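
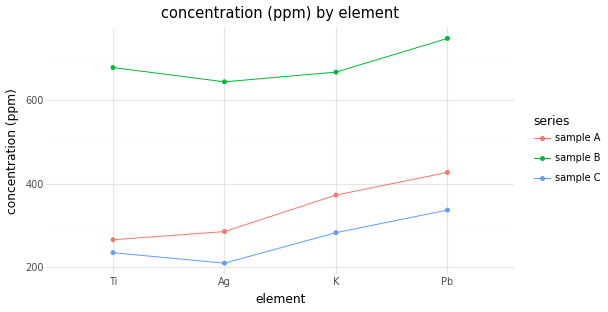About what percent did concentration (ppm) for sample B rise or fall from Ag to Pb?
≈ +15.4%

Ag ≈ 650, Pb ≈ 750; (750 − 650) / 650 ≈ +15.4%.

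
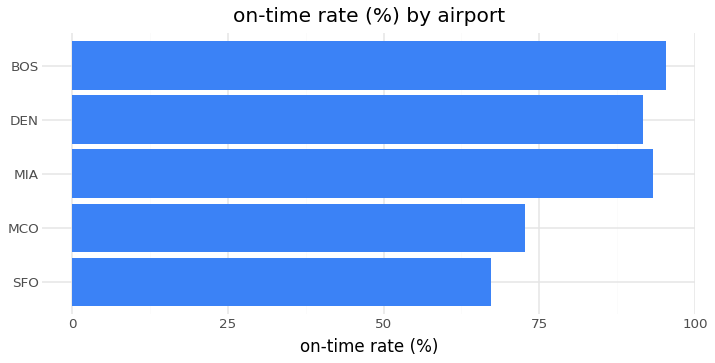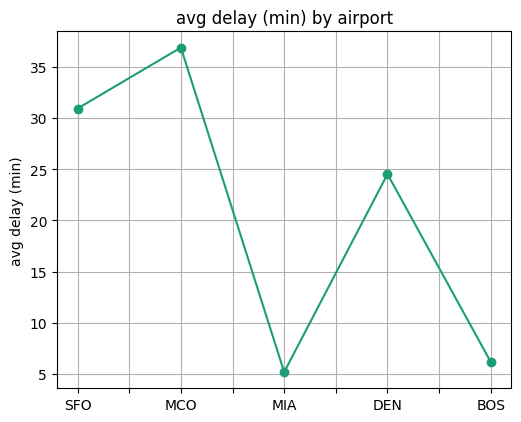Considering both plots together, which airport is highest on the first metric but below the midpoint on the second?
Chart 2 median avg delay (min) ≈ 25; below-median airports: MIA, BOS. Among those, BOS has the highest on-time rate (%) (≈ 100).

BOS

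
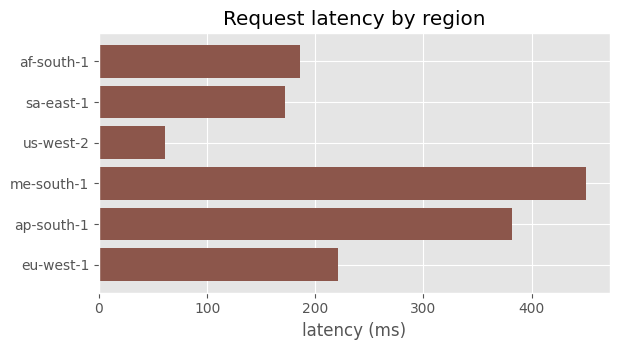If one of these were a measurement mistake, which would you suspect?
me-south-1

me-south-1 ≈ 450; the rest sit between ≈ 50 and ≈ 400.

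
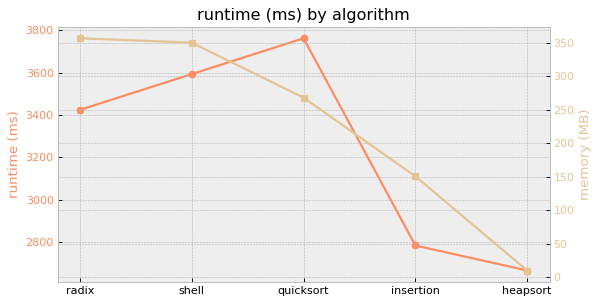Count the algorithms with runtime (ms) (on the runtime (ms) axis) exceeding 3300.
Above 3300: radix, shell, quicksort.

3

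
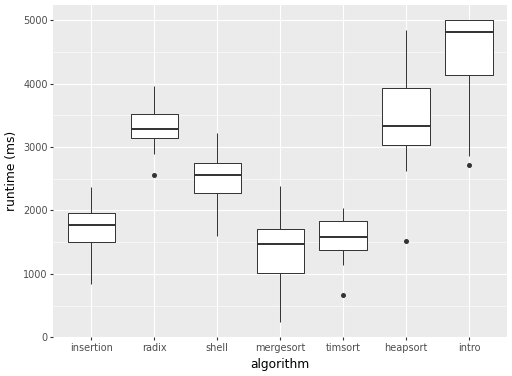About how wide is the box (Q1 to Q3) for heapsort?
≈ 1000

Q3 ≈ 4000, Q1 ≈ 3000; IQR ≈ 1000.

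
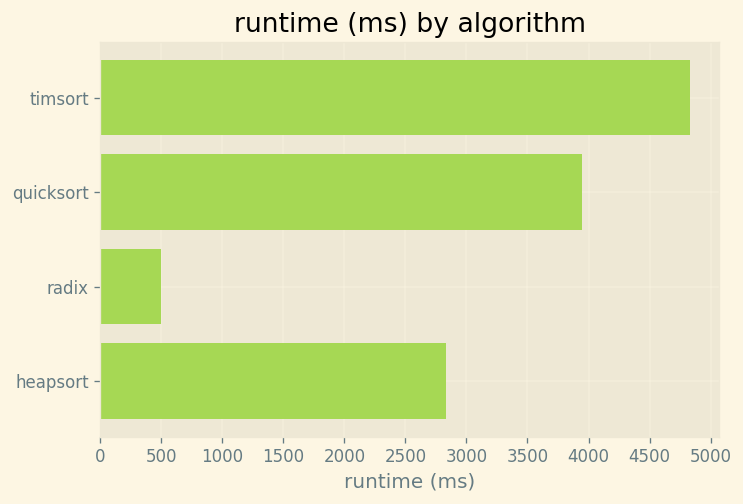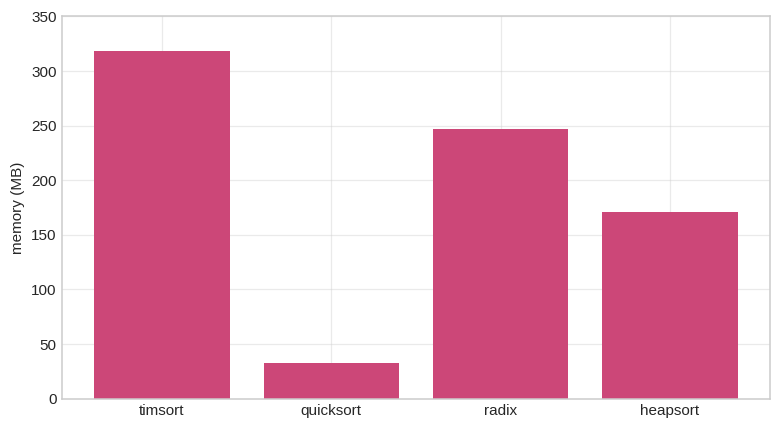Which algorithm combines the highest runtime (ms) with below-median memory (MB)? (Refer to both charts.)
Chart 2 median memory (MB) ≈ 200; below-median algorithms: quicksort, heapsort. Among those, quicksort has the highest runtime (ms) (≈ 4000).

quicksort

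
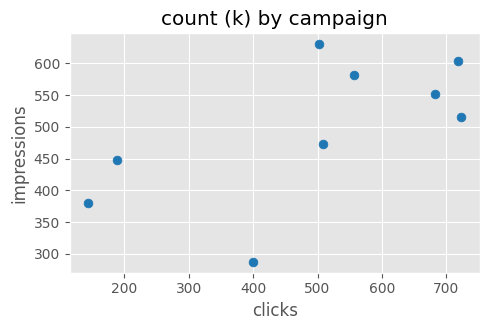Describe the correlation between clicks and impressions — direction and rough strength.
positive, moderate

Points are positively correlated; moderate (|r| ≈ 0.6).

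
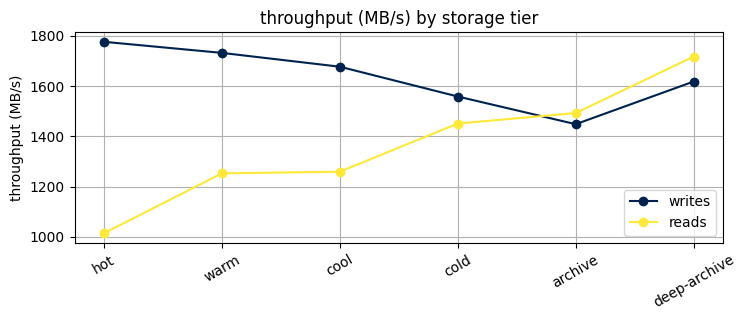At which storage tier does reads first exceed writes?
archive

cold: reads ≈ 1500 vs writes ≈ 1600 (not yet); archive: reads ≈ 1500 vs writes ≈ 1400 (first crossover).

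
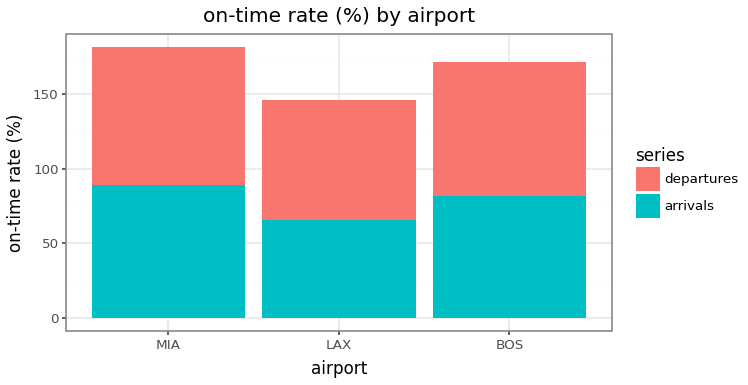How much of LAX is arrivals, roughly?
≈ 60

arrivals top ≈ 60, bottom ≈ 0; segment ≈ 60.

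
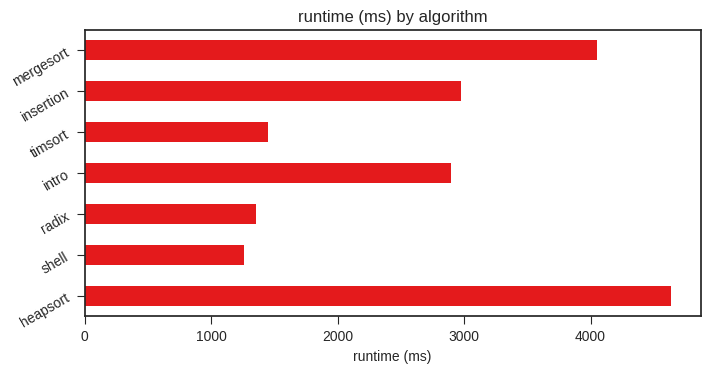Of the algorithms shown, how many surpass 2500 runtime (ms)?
Above 2500: heapsort, intro, insertion, mergesort.

4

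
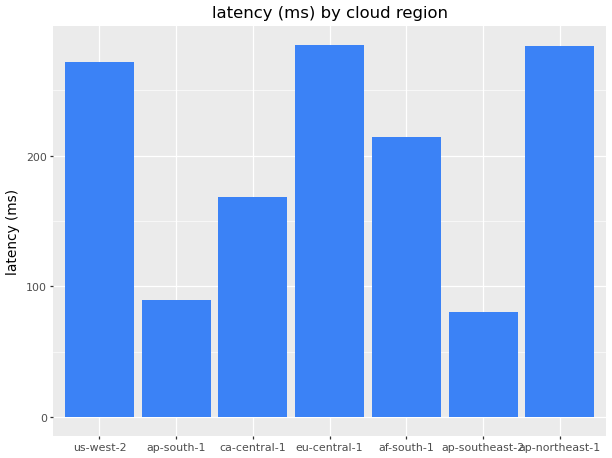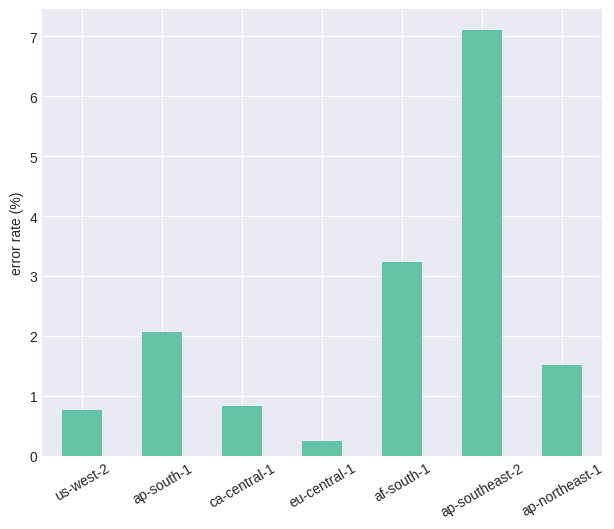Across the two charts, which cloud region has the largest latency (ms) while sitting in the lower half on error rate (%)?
Chart 2 median error rate (%) ≈ 2; below-median cloud regions: us-west-2, ca-central-1, eu-central-1. Among those, eu-central-1 has the highest latency (ms) (≈ 300).

eu-central-1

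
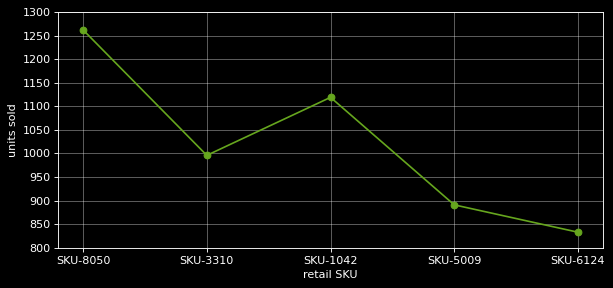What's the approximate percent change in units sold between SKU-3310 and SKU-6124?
≈ -15%

SKU-3310 ≈ 1000, SKU-6124 ≈ 850; (850 − 1000) / 1000 ≈ -15%.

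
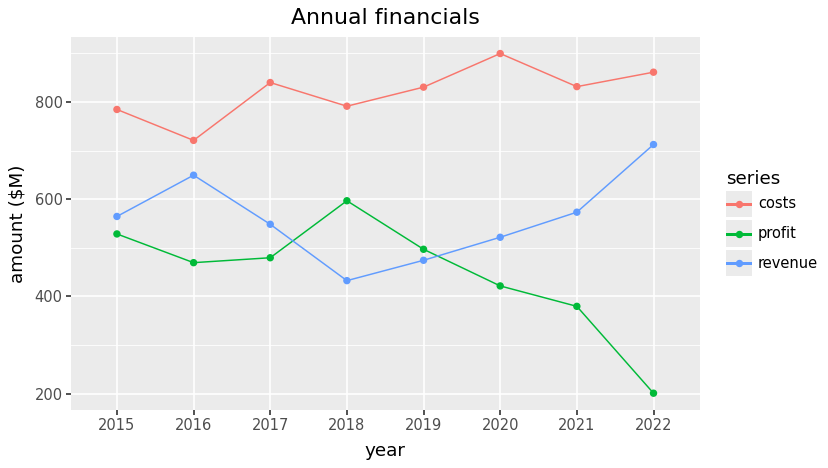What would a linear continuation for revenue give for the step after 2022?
Last three: 500, 600, 700 → slope ≈ 100/step → next ≈ 800.

≈ 800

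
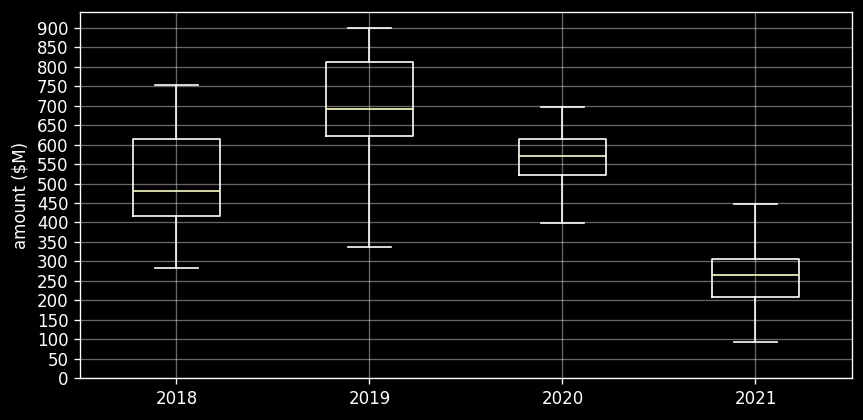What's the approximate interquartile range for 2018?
≈ 200

Q3 ≈ 600, Q1 ≈ 400; IQR ≈ 200.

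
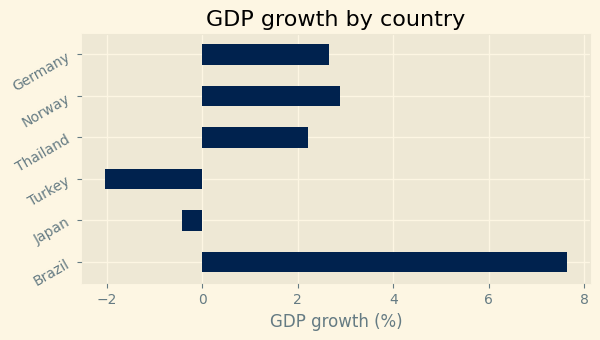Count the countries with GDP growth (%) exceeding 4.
1

Above 4: Brazil.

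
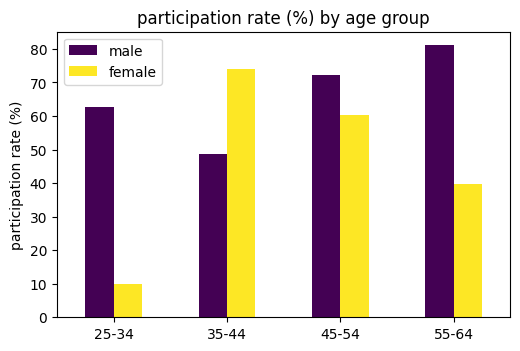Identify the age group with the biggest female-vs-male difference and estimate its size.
25-34: female ≈ 10, male ≈ 60 → gap ≈ 50. Next-largest (55-64) is only ≈ 40.

25-34, ≈ 50 %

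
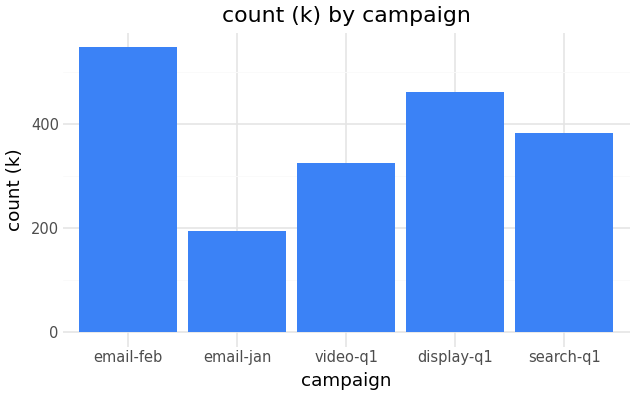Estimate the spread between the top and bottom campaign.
Max email-feb ≈ 550, min email-jan ≈ 200; range ≈ 350.

≈ 350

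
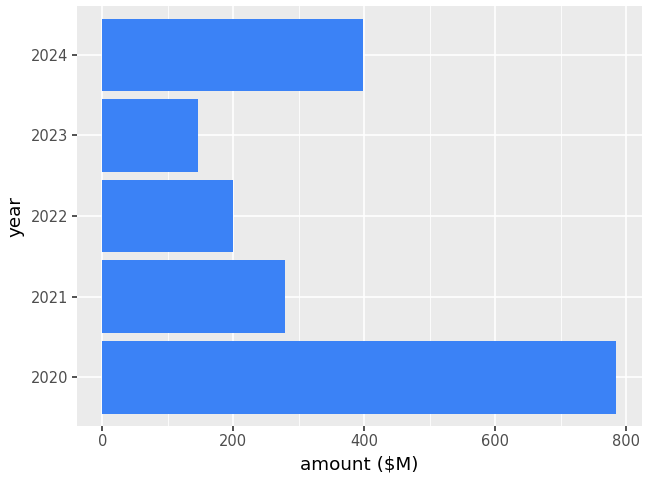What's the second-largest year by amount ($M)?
Top 3: 2020 ≈ 800, 2024 ≈ 400, 2021 ≈ 300.

2024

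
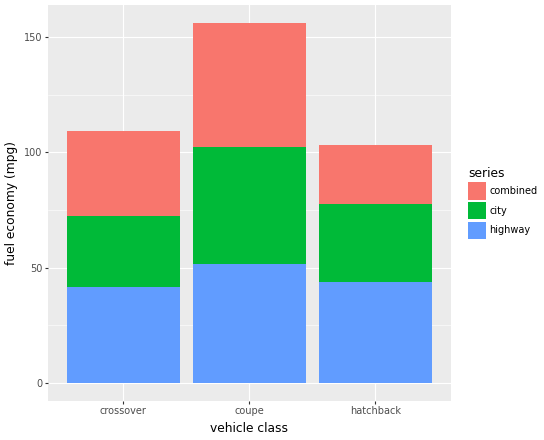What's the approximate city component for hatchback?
≈ 40

city top ≈ 80, bottom ≈ 40; segment ≈ 40.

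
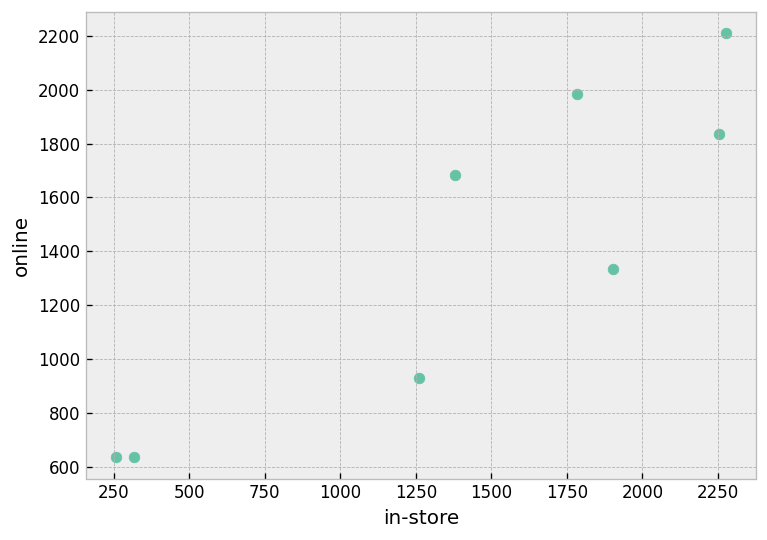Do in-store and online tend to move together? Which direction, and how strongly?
Points are positively correlated; strong (|r| ≈ 0.9).

positive, strong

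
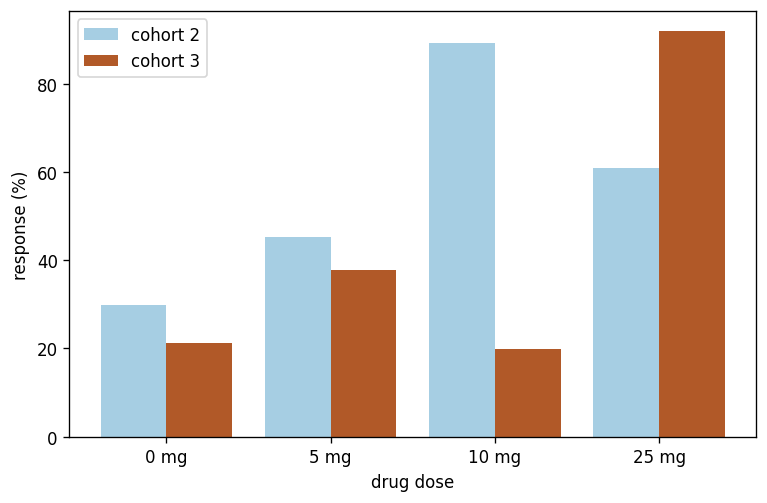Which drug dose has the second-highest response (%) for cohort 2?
25 mg

Top 3 for cohort 2: 10 mg ≈ 90, 25 mg ≈ 60, 5 mg ≈ 50.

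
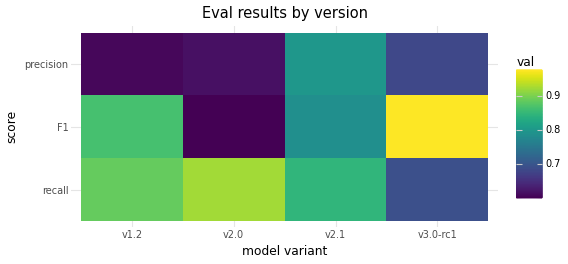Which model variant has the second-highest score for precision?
Top 3 for precision: v2.1 ≈ 0.80, v3.0-rc1 ≈ 0.70, v2.0 ≈ 0.60.

v3.0-rc1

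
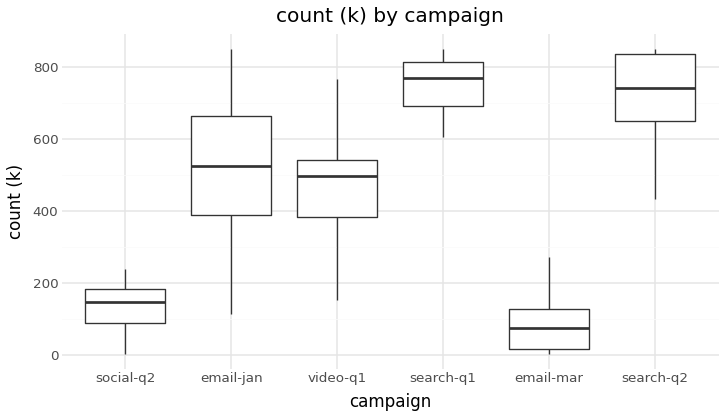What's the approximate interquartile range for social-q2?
≈ 100

Q3 ≈ 200, Q1 ≈ 100; IQR ≈ 100.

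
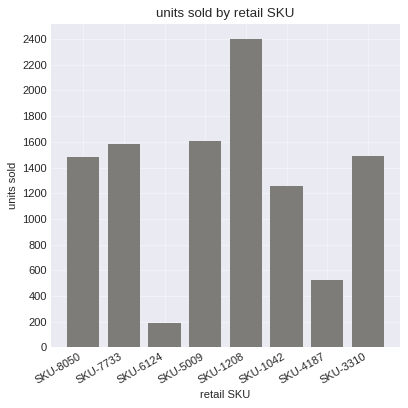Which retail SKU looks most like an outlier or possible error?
SKU-6124 ≈ 200; the rest sit between ≈ 600 and ≈ 2400.

SKU-6124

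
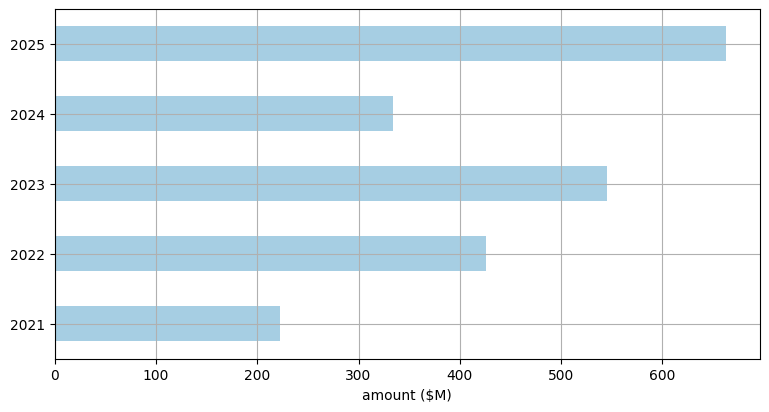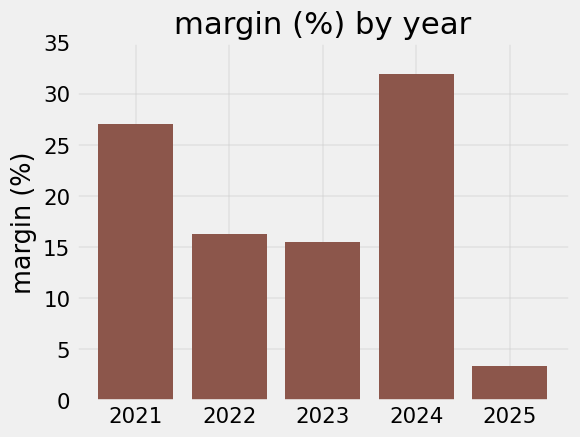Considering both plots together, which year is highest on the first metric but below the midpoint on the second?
Chart 2 median margin (%) ≈ 15; below-median years: 2023, 2025. Among those, 2025 has the highest amount ($M) (≈ 700).

2025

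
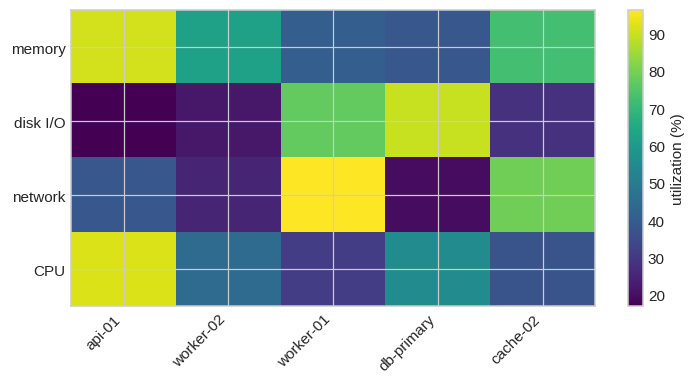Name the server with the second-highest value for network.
cache-02

Top 3 for network: worker-01 ≈ 100, cache-02 ≈ 80, api-01 ≈ 40.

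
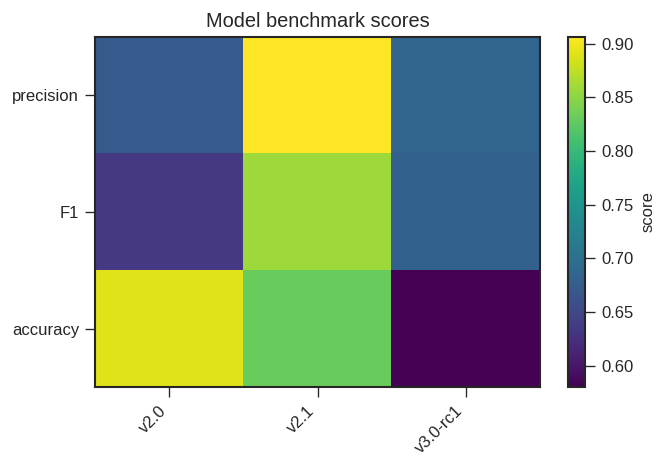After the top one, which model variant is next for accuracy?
Top 3 for accuracy: v2.0 ≈ 0.90, v2.1 ≈ 0.85, v3.0-rc1 ≈ 0.60.

v2.1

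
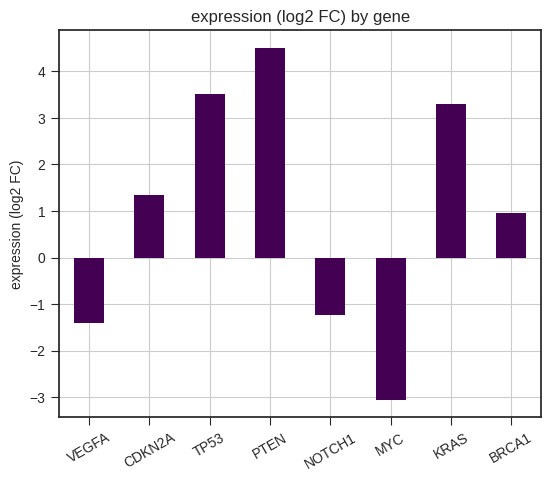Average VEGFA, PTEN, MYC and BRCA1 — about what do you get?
(-1 + 5 + -3 + 1) / 4 ≈ 0.

≈ 0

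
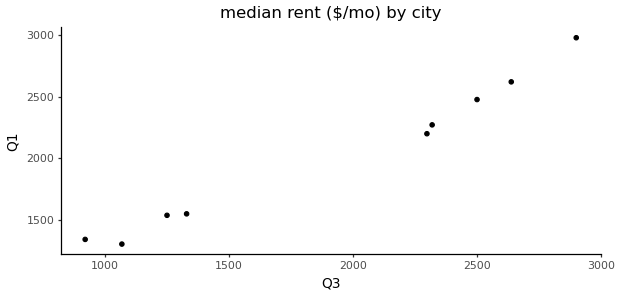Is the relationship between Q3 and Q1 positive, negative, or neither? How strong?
Points are positively correlated; strong (|r| ≈ 1.0).

positive, strong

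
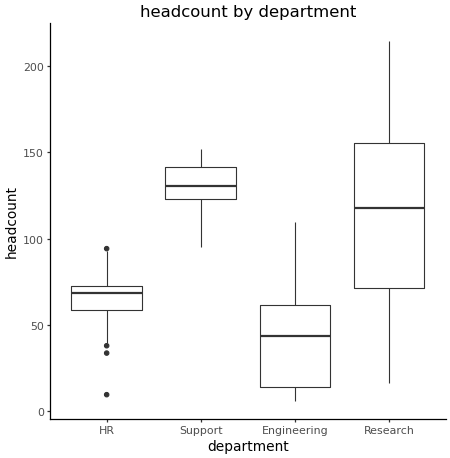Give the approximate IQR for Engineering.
≈ 50

Q3 ≈ 60, Q1 ≈ 10; IQR ≈ 50.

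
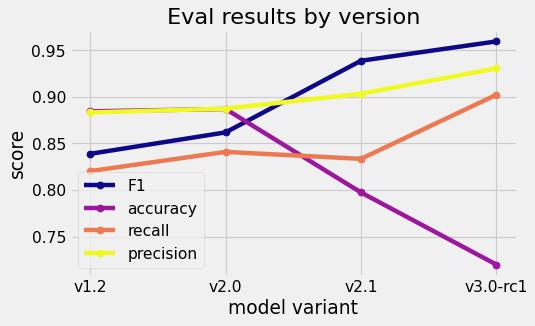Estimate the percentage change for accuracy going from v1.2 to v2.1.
≈ -9.1%

v1.2 ≈ 0.88, v2.1 ≈ 0.80; (0.80 − 0.88) / 0.88 ≈ -9.1%.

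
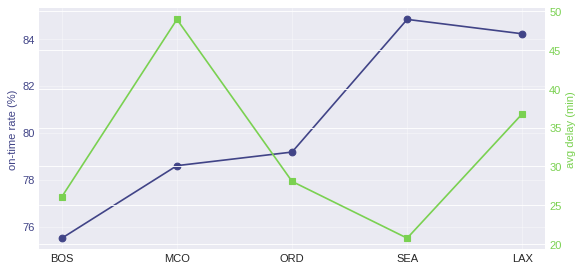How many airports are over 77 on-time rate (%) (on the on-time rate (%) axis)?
Above 77: MCO, ORD, SEA, LAX.

4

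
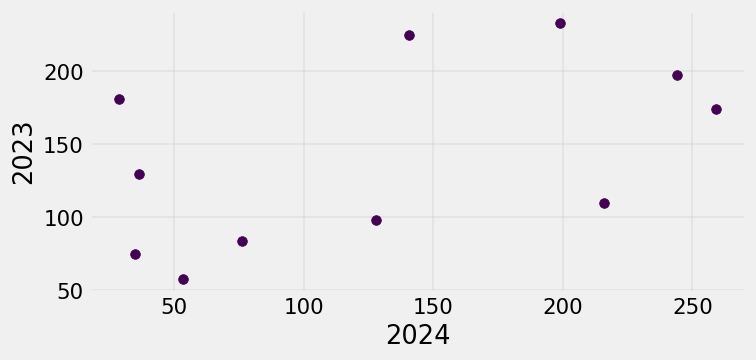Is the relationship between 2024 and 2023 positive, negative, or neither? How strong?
positive, moderate

Points are positively correlated; moderate (|r| ≈ 0.5).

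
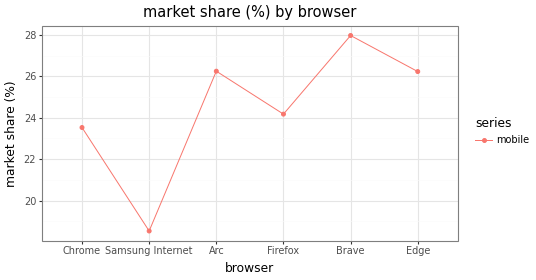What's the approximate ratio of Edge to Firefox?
≈ 1.08×

Edge ≈ 26, Firefox ≈ 24; 26/24 ≈ 1.08.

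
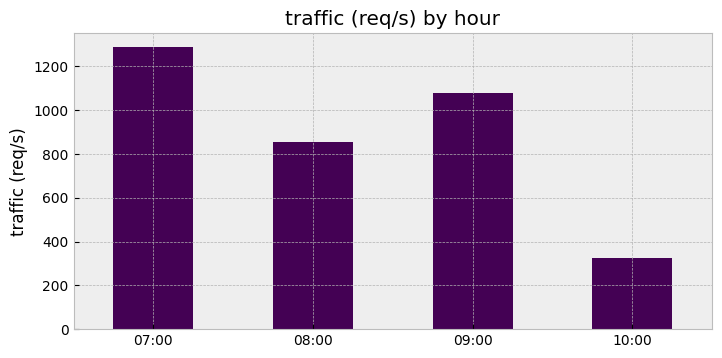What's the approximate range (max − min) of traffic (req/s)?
Max 07:00 ≈ 1200, min 10:00 ≈ 400; range ≈ 800.

≈ 800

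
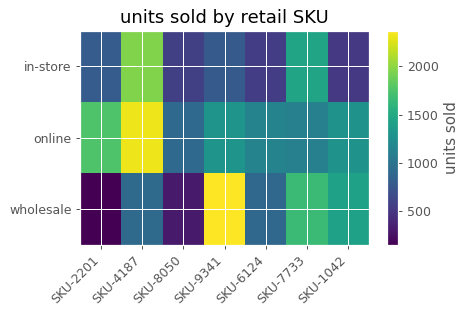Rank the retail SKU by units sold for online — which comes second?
Top 3 for online: SKU-4187 ≈ 2400, SKU-2201 ≈ 1800, SKU-9341 ≈ 1200.

SKU-2201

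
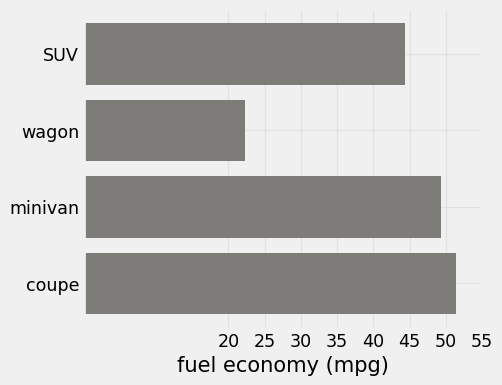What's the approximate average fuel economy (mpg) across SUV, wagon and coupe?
(45 + 20 + 50) / 3 ≈ 38.

≈ 38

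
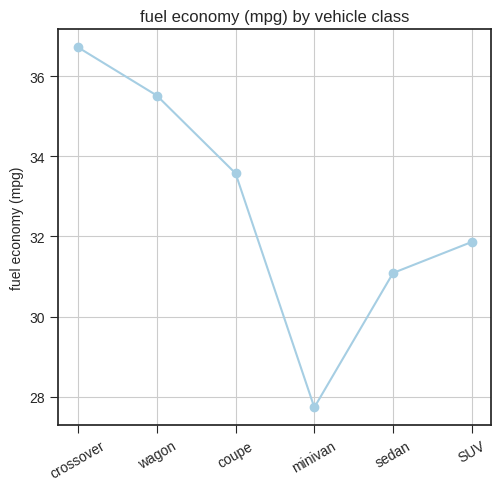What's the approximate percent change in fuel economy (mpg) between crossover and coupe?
≈ -8.1%

crossover ≈ 37, coupe ≈ 34; (34 − 37) / 37 ≈ -8.1%.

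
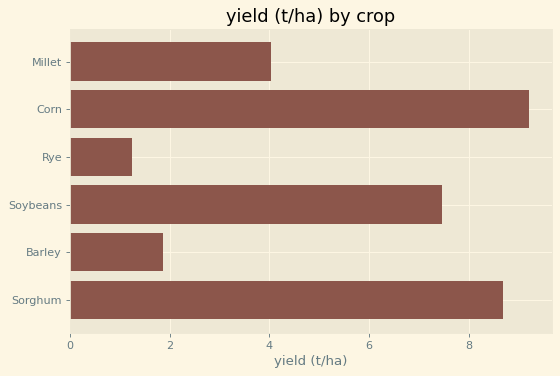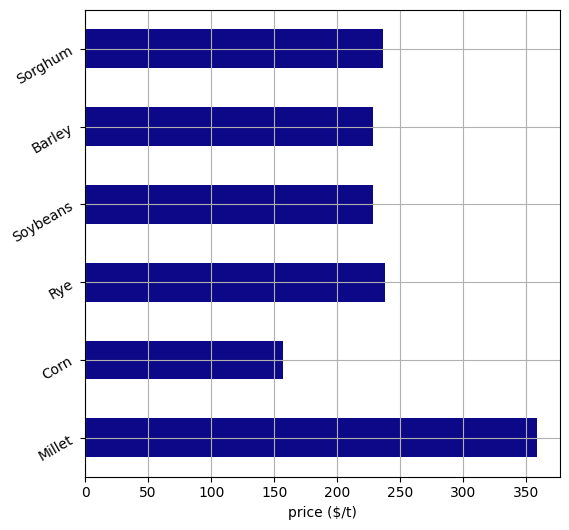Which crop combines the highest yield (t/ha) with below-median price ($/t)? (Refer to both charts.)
Corn

Chart 2 median price ($/t) ≈ 250; below-median crops: Corn, Soybeans, Barley. Among those, Corn has the highest yield (t/ha) (≈ 9).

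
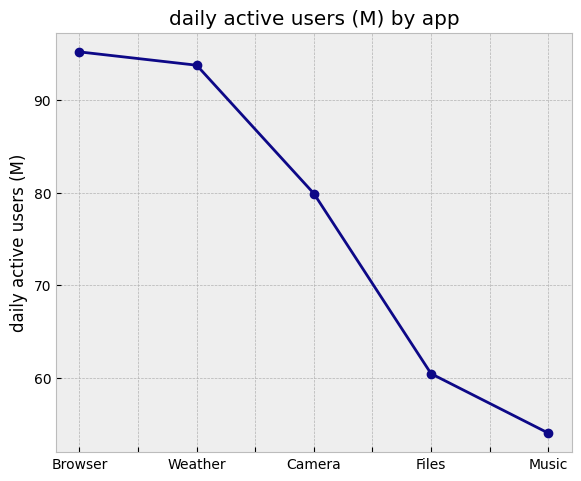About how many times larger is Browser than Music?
≈ 1.73×

Browser ≈ 95, Music ≈ 55; 95/55 ≈ 1.73.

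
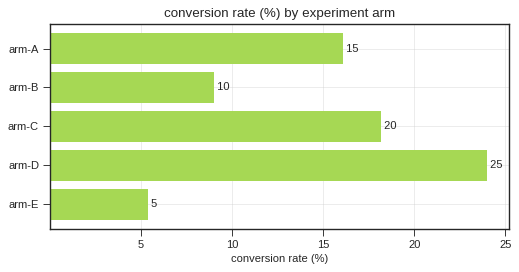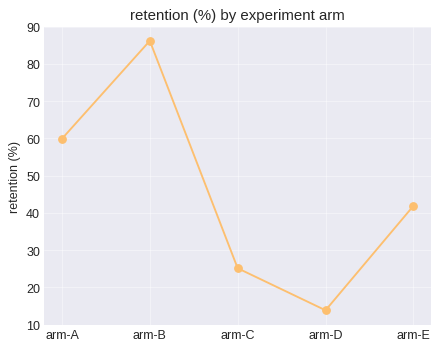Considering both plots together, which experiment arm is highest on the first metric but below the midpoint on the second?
arm-D

Chart 2 median retention (%) ≈ 40; below-median experiment arms: arm-C, arm-D. Among those, arm-D has the highest conversion rate (%) (≈ 25).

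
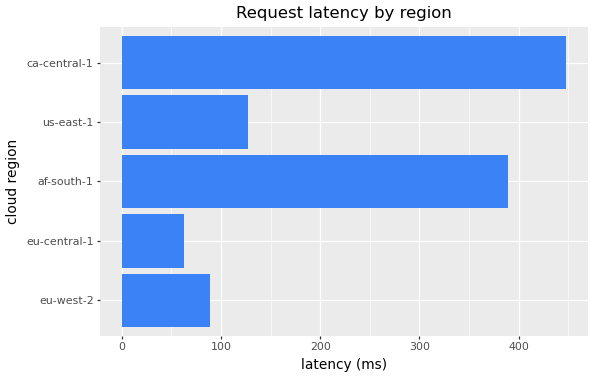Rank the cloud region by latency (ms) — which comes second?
Top 3: ca-central-1 ≈ 450, af-south-1 ≈ 400, us-east-1 ≈ 150.

af-south-1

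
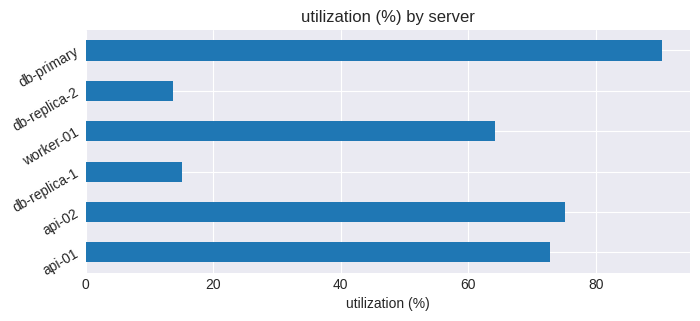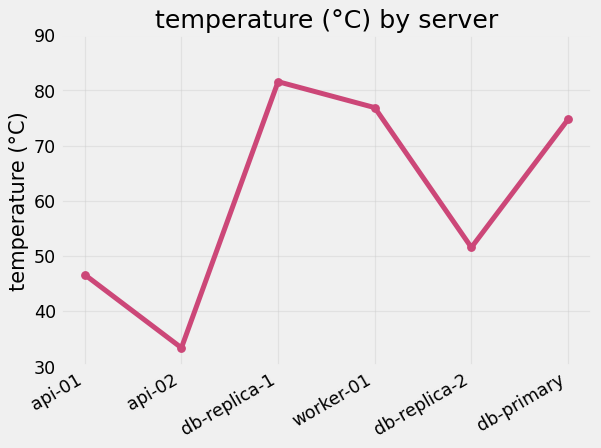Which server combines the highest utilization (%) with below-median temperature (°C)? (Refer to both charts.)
api-02

Chart 2 median temperature (°C) ≈ 60; below-median servers: api-01, api-02, db-replica-2. Among those, api-02 has the highest utilization (%) (≈ 80).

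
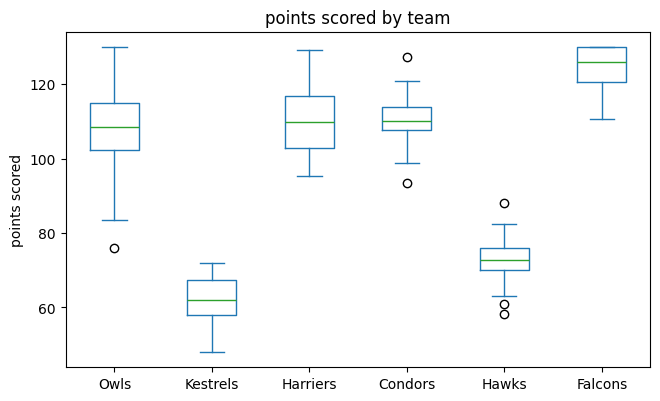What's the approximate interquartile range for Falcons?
Q3 ≈ 130, Q1 ≈ 120; IQR ≈ 10.

≈ 10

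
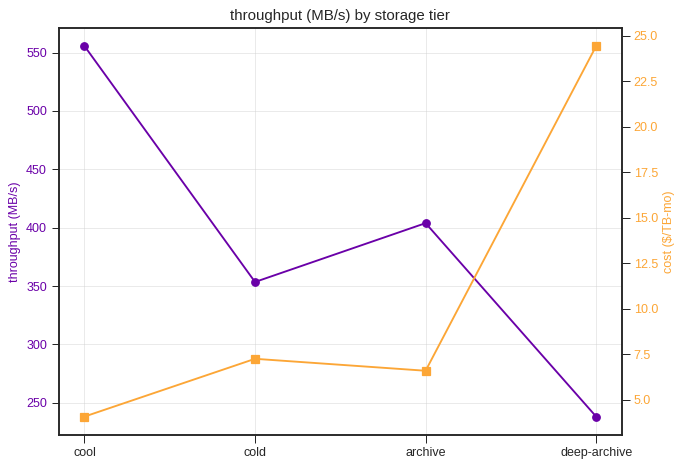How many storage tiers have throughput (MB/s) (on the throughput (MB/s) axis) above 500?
1

Above 500: cool.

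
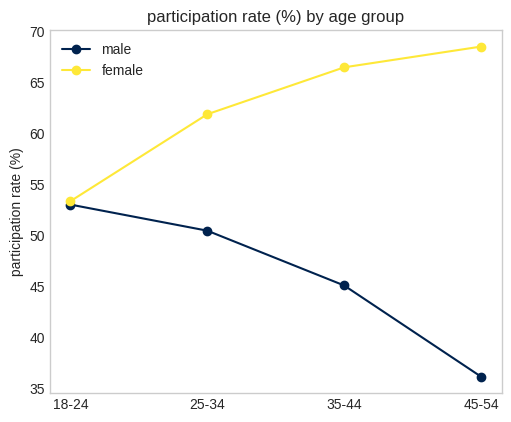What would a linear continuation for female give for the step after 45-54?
Last three: 60, 65, 70 → slope ≈ 5/step → next ≈ 75.

≈ 75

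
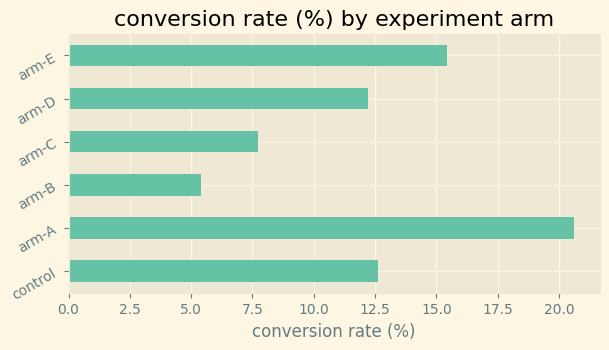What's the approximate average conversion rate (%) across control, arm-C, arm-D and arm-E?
(12 + 8 + 12 + 16) / 4 ≈ 12.

≈ 12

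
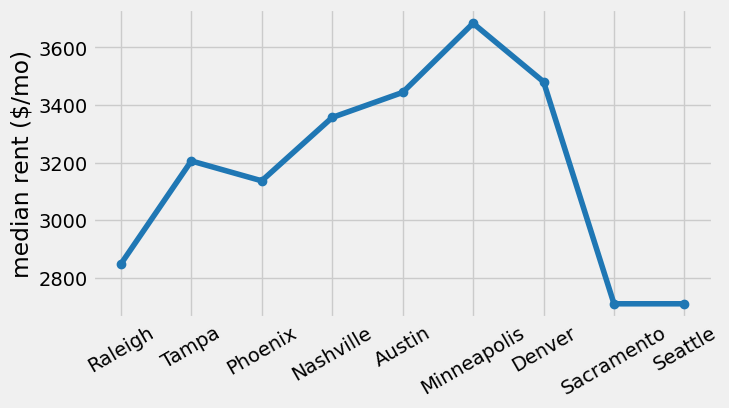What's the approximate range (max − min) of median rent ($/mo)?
Max Minneapolis ≈ 3700, min Sacramento ≈ 2700; range ≈ 1000.

≈ 1000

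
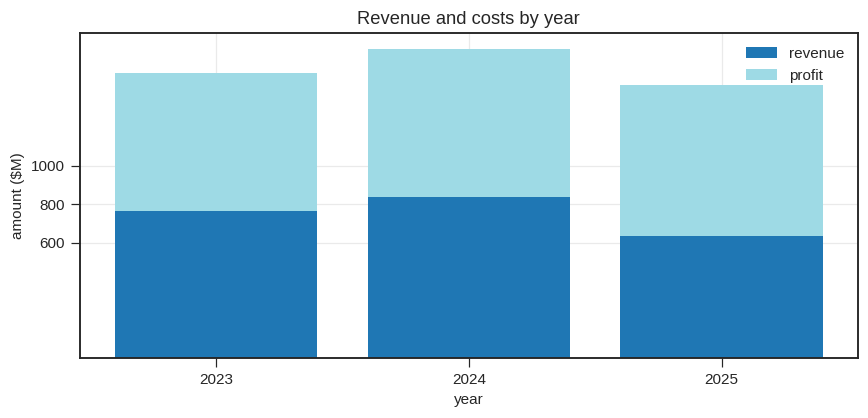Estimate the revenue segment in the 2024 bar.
revenue top ≈ 800, bottom ≈ 0; segment ≈ 800.

≈ 800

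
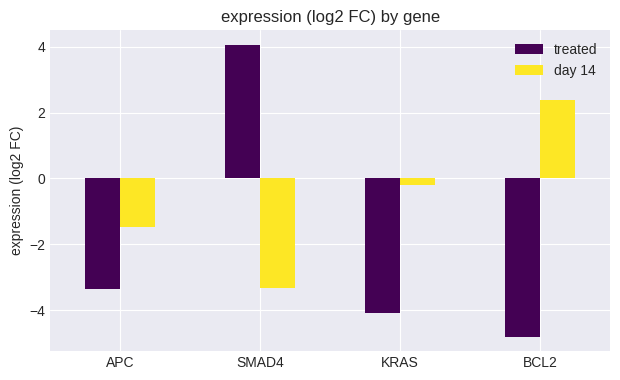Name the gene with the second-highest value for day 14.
Top 3 for day 14: BCL2 ≈ 2, KRAS ≈ 0, APC ≈ -1.

KRAS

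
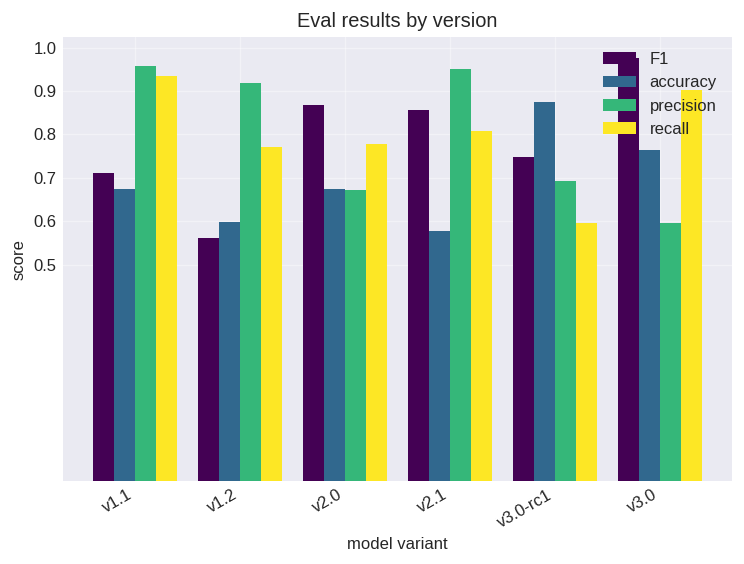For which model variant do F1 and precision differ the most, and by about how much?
v3.0, ≈ 0.4

v3.0: F1 ≈ 1.0, precision ≈ 0.6 → gap ≈ 0.4. Next-largest (v1.2) is only ≈ 0.3.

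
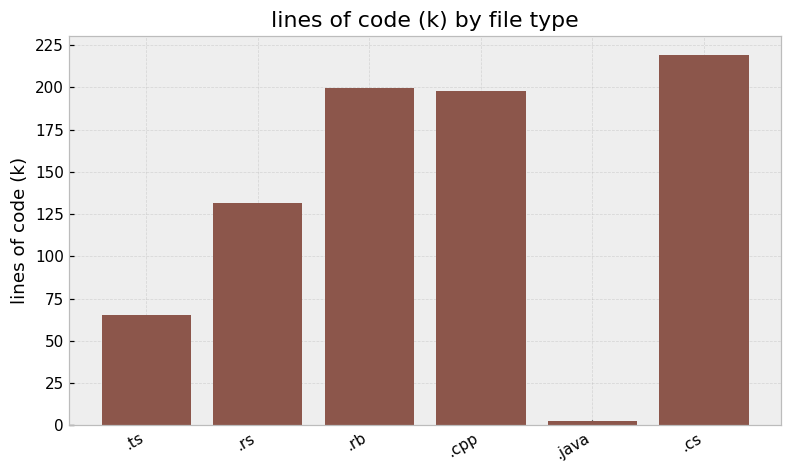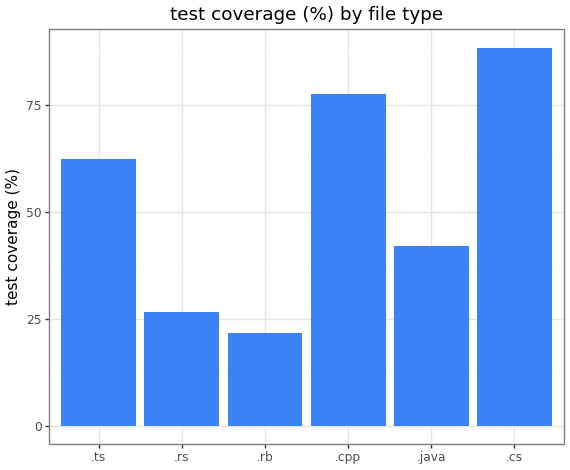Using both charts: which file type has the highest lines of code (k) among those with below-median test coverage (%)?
.rb

Chart 2 median test coverage (%) ≈ 50; below-median file types: .rs, .rb, .java. Among those, .rb has the highest lines of code (k) (≈ 200).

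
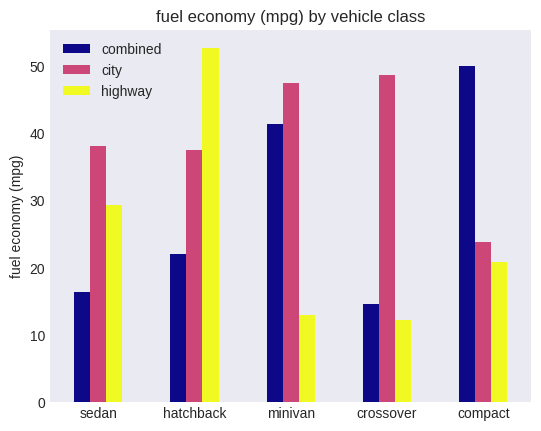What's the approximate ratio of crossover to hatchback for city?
≈ 1.25×

crossover ≈ 50, hatchback ≈ 40; 50/40 ≈ 1.25.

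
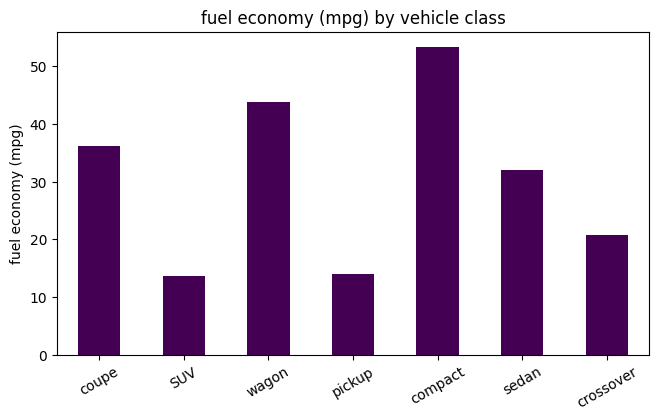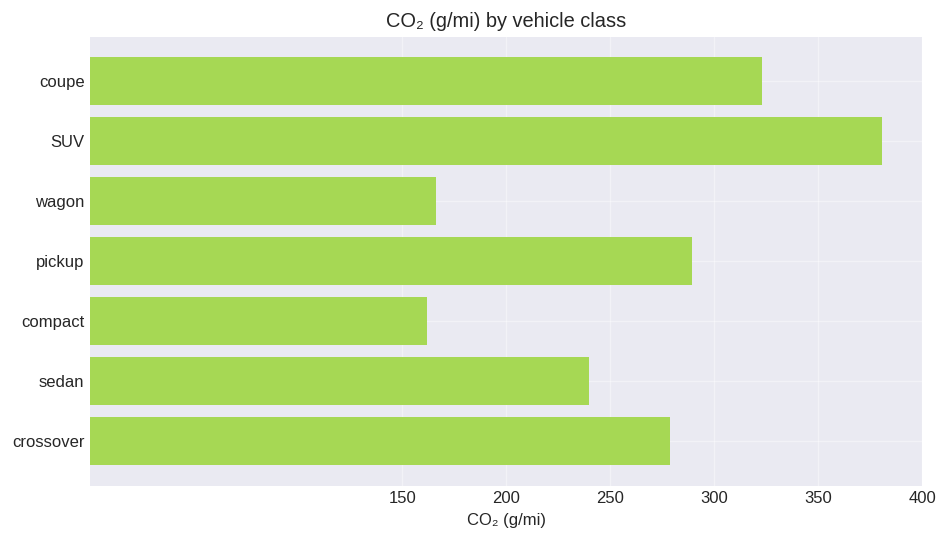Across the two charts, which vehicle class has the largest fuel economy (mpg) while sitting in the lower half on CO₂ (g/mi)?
Chart 2 median CO₂ (g/mi) ≈ 300; below-median vehicle classes: wagon, compact, sedan. Among those, compact has the highest fuel economy (mpg) (≈ 55).

compact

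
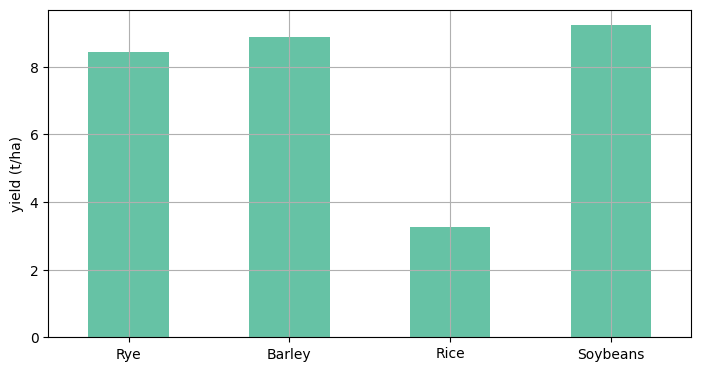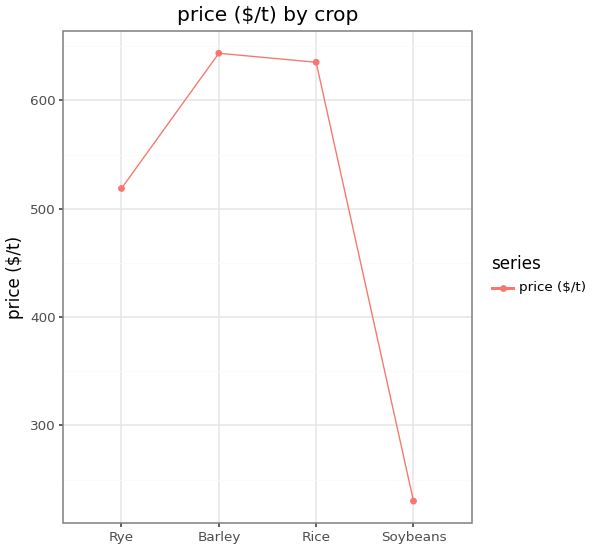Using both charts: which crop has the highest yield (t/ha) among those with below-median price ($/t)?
Chart 2 median price ($/t) ≈ 600; below-median crops: Rye, Soybeans. Among those, Soybeans has the highest yield (t/ha) (≈ 9).

Soybeans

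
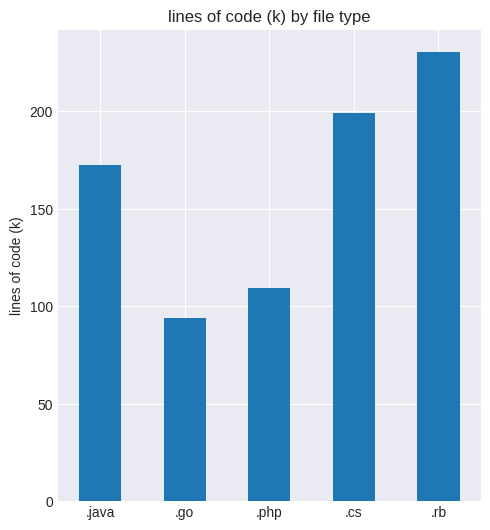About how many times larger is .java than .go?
≈ 1.8×

.java ≈ 180, .go ≈ 100; 180/100 ≈ 1.8.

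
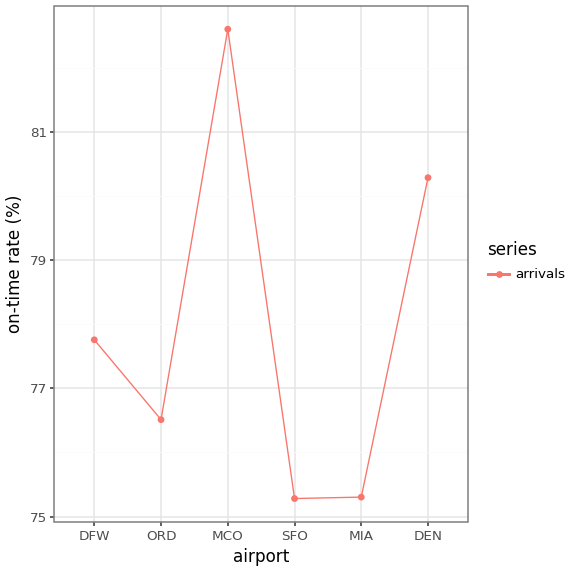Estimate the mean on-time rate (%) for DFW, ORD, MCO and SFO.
≈ 78

(78 + 77 + 83 + 75) / 4 ≈ 78.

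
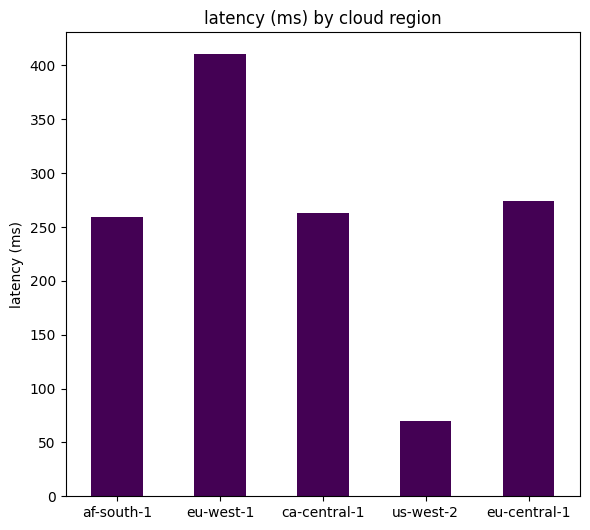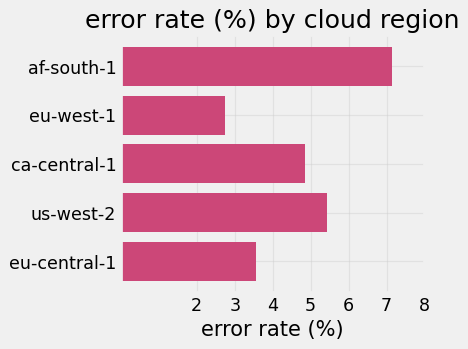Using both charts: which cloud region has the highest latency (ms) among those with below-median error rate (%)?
eu-west-1

Chart 2 median error rate (%) ≈ 5; below-median cloud regions: eu-west-1, eu-central-1. Among those, eu-west-1 has the highest latency (ms) (≈ 400).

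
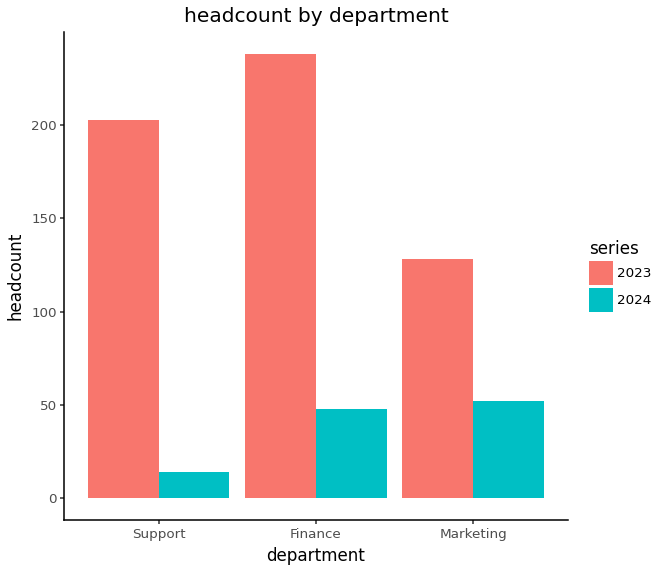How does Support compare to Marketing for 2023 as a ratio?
≈ 1.67×

Support ≈ 200, Marketing ≈ 120; 200/120 ≈ 1.67.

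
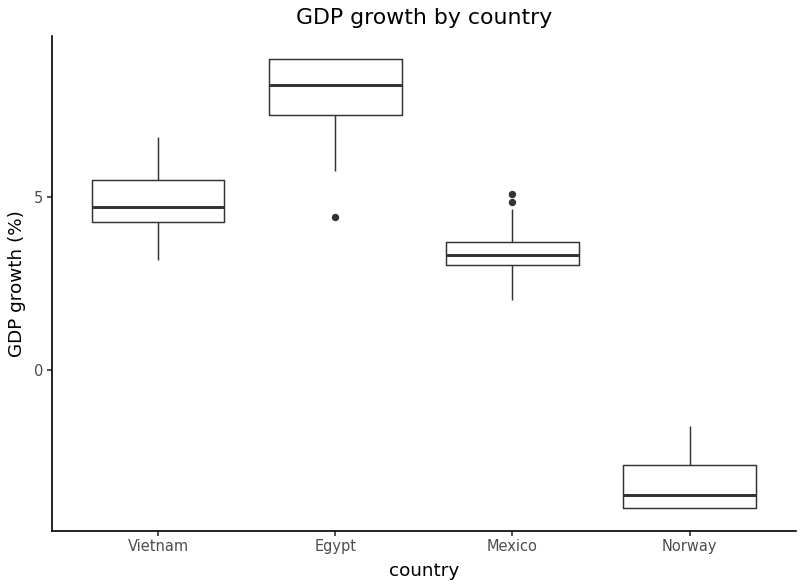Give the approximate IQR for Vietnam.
Q3 ≈ 5, Q1 ≈ 4; IQR ≈ 1.

≈ 1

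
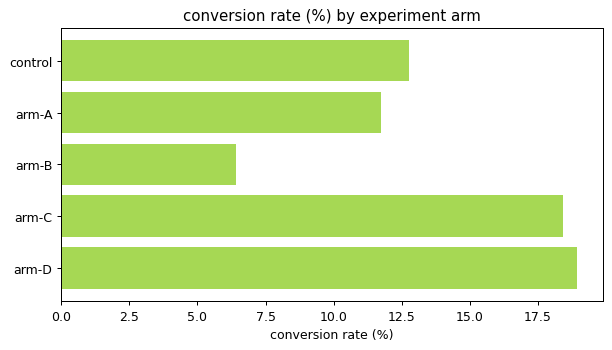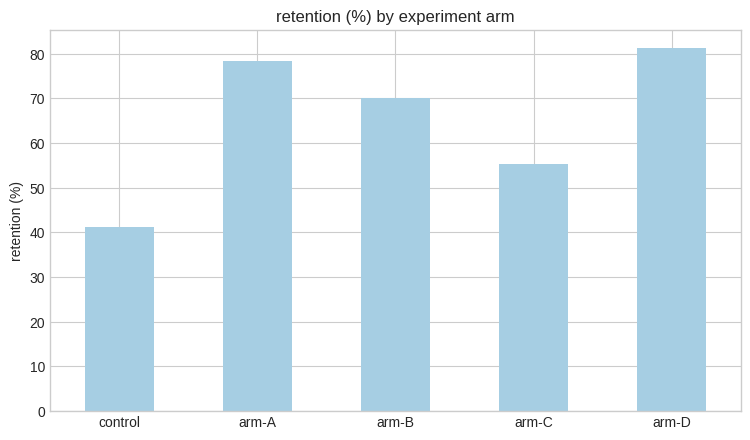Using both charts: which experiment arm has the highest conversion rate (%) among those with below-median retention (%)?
Chart 2 median retention (%) ≈ 70; below-median experiment arms: control, arm-C. Among those, arm-C has the highest conversion rate (%) (≈ 18).

arm-C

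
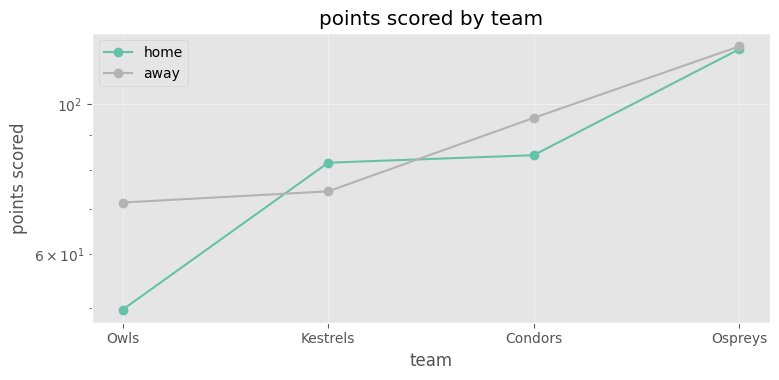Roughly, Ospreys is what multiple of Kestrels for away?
Ospreys ≈ 120, Kestrels ≈ 70; 120/70 ≈ 1.71.

≈ 1.71×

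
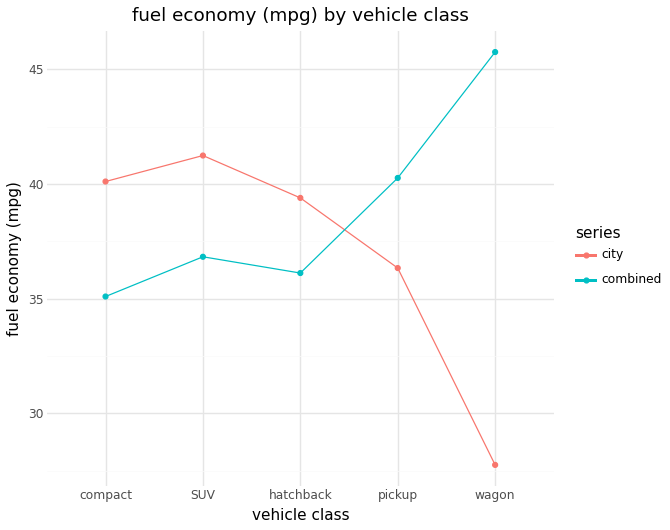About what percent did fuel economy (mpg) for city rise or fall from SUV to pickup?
≈ -14.3%

SUV ≈ 42, pickup ≈ 36; (36 − 42) / 42 ≈ -14.3%.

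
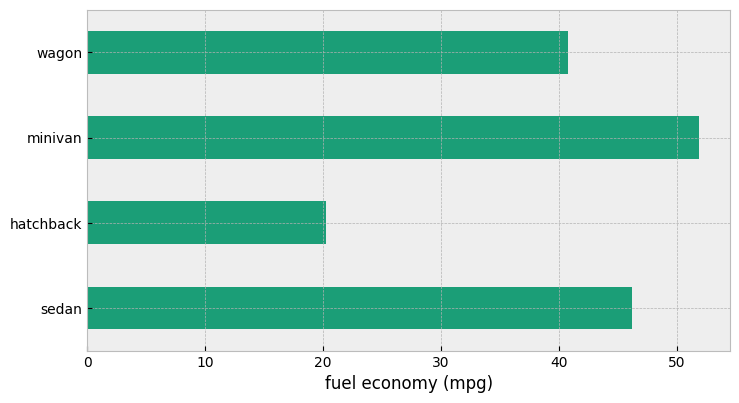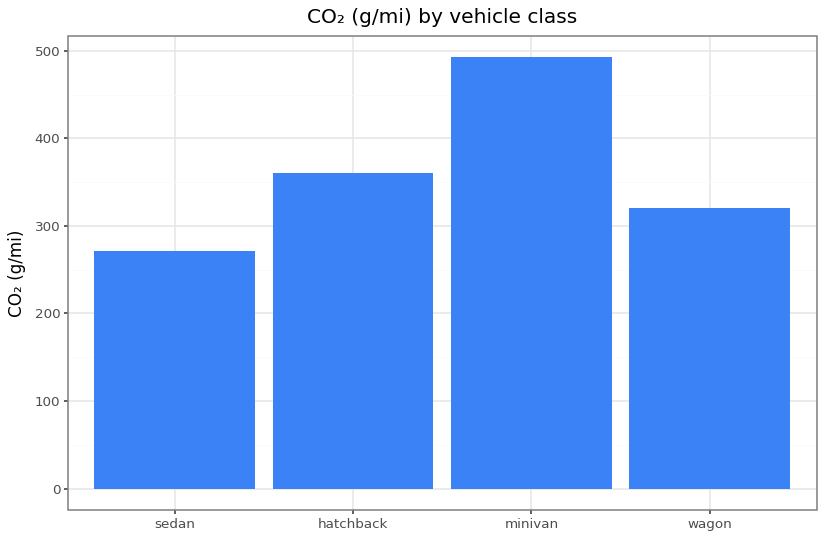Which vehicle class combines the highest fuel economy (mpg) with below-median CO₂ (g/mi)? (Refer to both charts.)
sedan

Chart 2 median CO₂ (g/mi) ≈ 350; below-median vehicle classes: sedan, wagon. Among those, sedan has the highest fuel economy (mpg) (≈ 45).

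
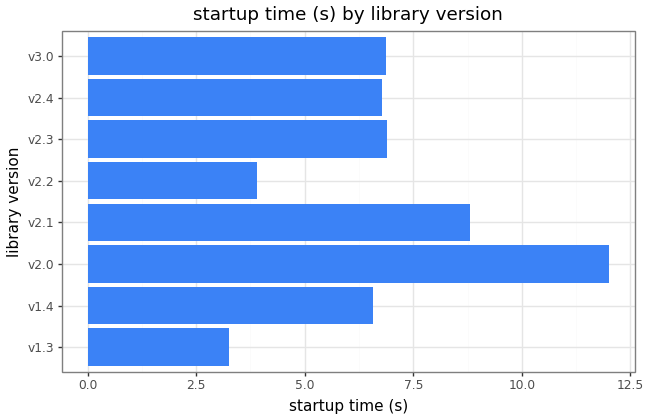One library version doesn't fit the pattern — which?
v2.0

v2.0 ≈ 12; the rest sit between ≈ 3 and ≈ 9.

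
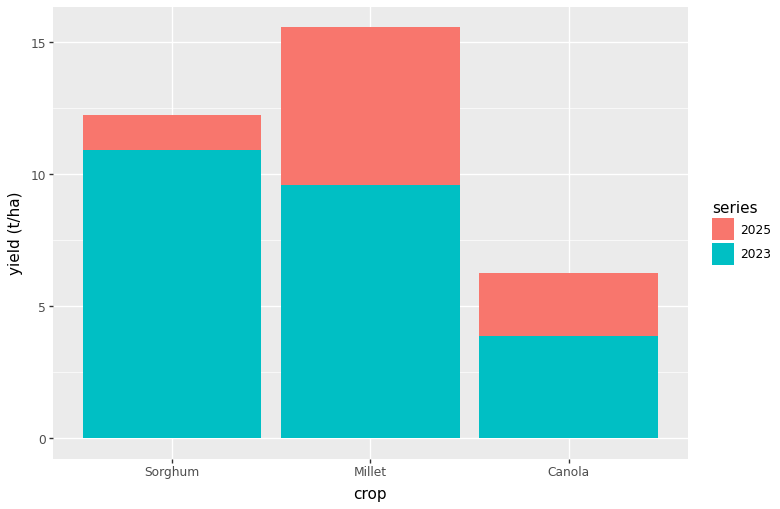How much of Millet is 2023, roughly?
≈ 10

2023 top ≈ 10, bottom ≈ 0; segment ≈ 10.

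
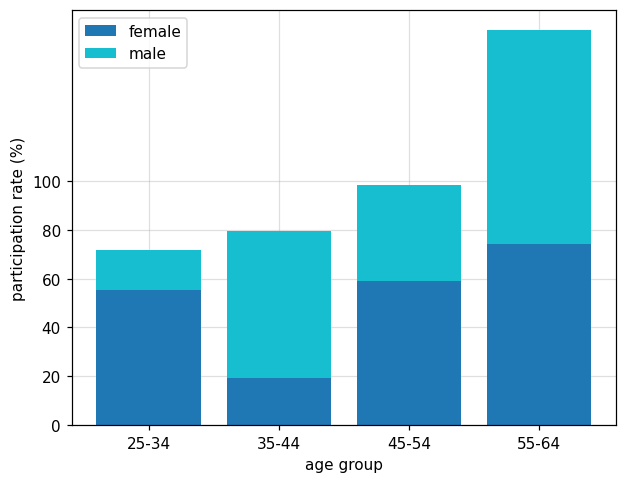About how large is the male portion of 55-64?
male top ≈ 160, bottom ≈ 80; segment ≈ 80.

≈ 80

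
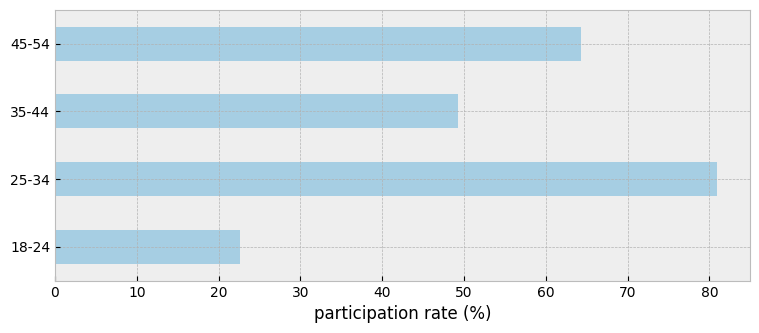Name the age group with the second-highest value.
Top 3: 25-34 ≈ 80, 45-54 ≈ 60, 35-44 ≈ 50.

45-54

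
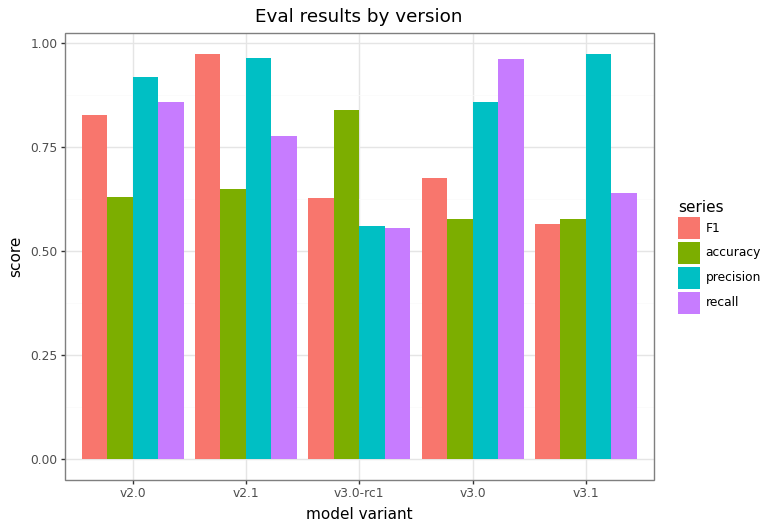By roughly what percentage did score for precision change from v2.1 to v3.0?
≈ -10%

v2.1 ≈ 1.0, v3.0 ≈ 0.9; (0.9 − 1.0) / 1.0 ≈ -10%.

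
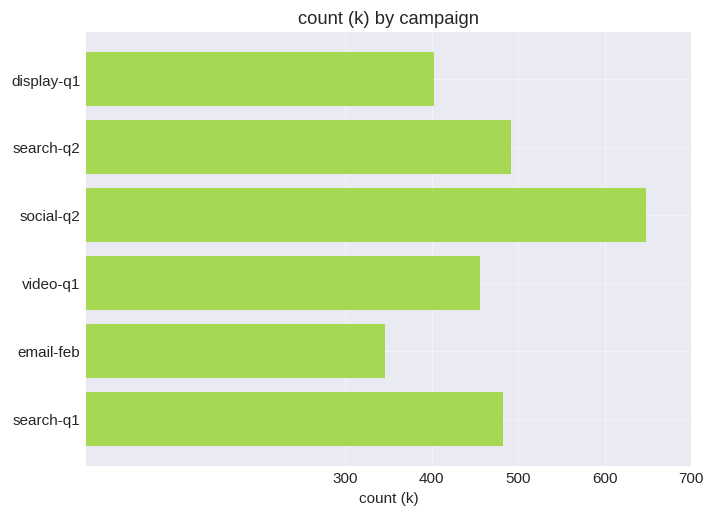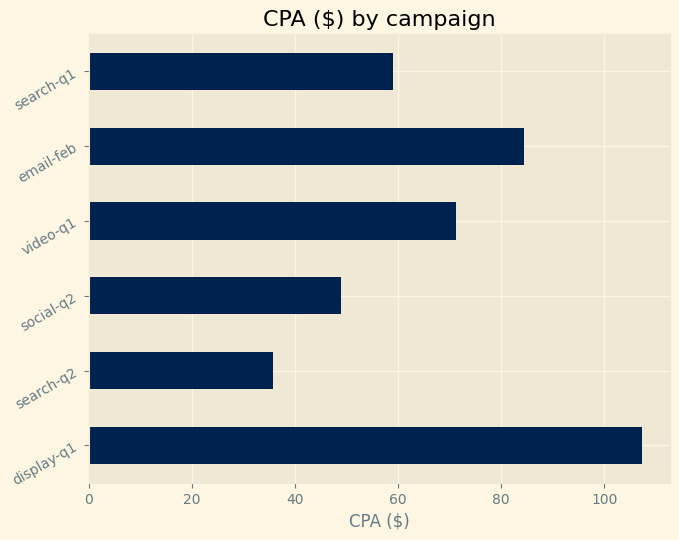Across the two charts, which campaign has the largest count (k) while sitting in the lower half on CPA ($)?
social-q2

Chart 2 median CPA ($) ≈ 70; below-median campaigns: search-q2, social-q2, search-q1. Among those, social-q2 has the highest count (k) (≈ 600).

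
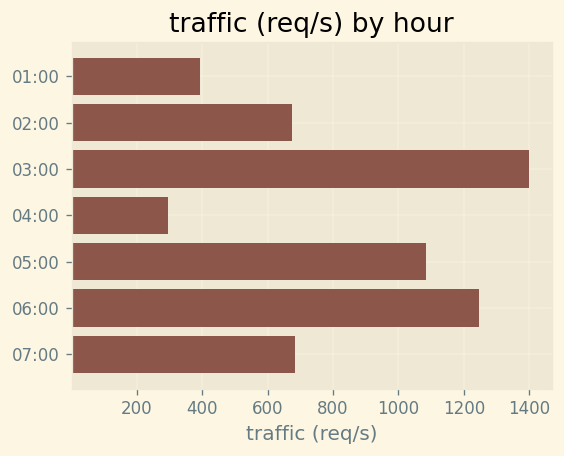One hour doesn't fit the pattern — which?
03:00 ≈ 1400; the rest sit between ≈ 200 and ≈ 1200.

03:00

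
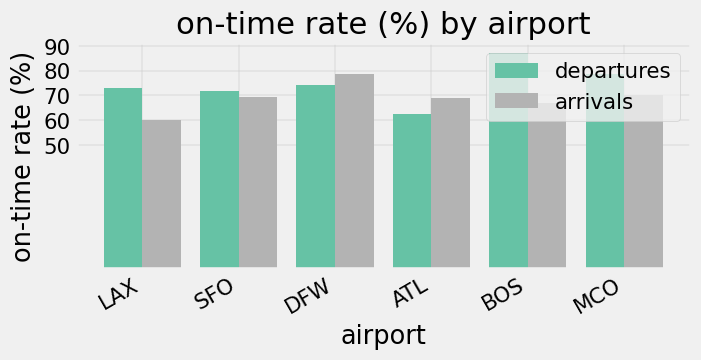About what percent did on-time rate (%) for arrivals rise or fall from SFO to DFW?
≈ +14.3%

SFO ≈ 70, DFW ≈ 80; (80 − 70) / 70 ≈ +14.3%.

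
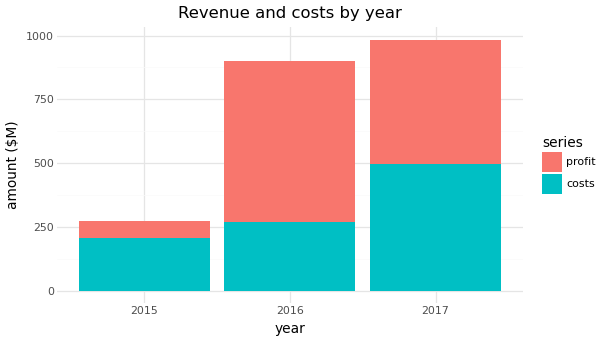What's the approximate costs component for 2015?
≈ 200

costs top ≈ 200, bottom ≈ 0; segment ≈ 200.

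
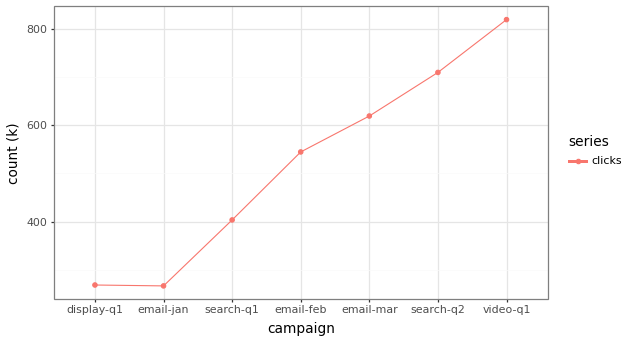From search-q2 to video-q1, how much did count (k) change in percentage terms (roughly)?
search-q2 ≈ 700, video-q1 ≈ 800; (800 − 700) / 700 ≈ +14.3%.

≈ +14.3%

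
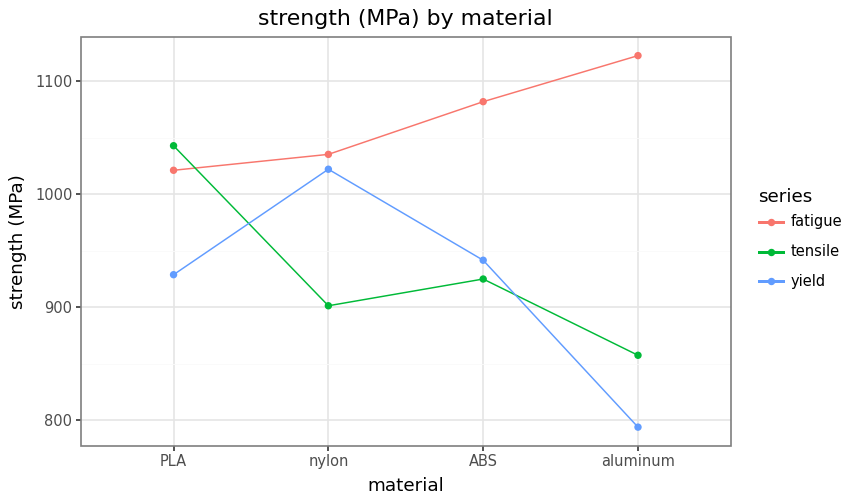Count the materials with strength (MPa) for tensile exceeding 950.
Above 950: PLA.

1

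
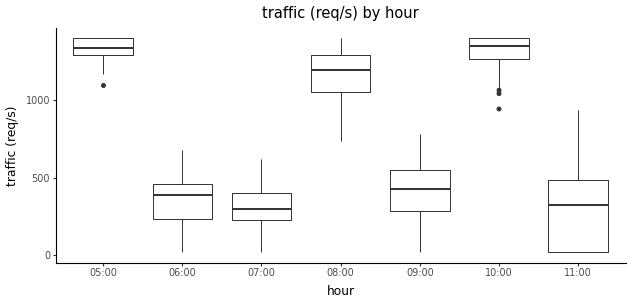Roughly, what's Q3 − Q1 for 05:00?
≈ 100

Q3 ≈ 1400, Q1 ≈ 1300; IQR ≈ 100.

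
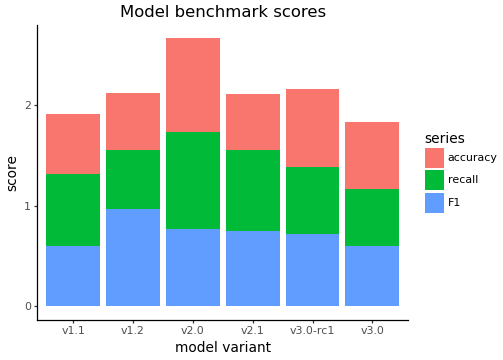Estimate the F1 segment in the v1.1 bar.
≈ 0.5

F1 top ≈ 0.5, bottom ≈ 0.0; segment ≈ 0.5.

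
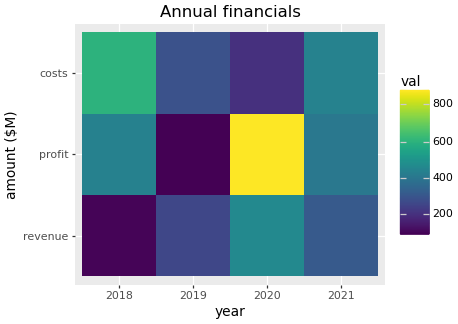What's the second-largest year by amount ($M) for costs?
2021

Top 3 for costs: 2018 ≈ 600, 2021 ≈ 400, 2019 ≈ 300.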